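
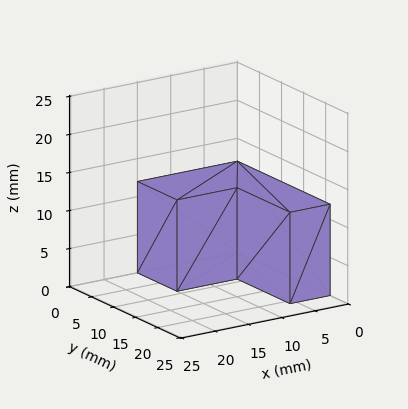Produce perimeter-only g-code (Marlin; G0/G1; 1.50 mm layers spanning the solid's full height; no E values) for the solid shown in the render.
Reading the render: the shape is an L-shaped prism: outer 15 × 21 mm, arm thicknesses ≈ 9 mm (horizontal) and 6 mm (vertical), extruded 12 mm in z (dimensions read to the nearest mm from the axis ticks). For the g-code, the solid's height is divided into equal slices at the stated Δz and each level perimeter traced with G1 moves after a G0 lift.

; perimeter-only toolpath
G21 ; units = mm
G90 ; absolute positioning
G28 ; home
; layer 1
G0 Z1.50
G0 X0.00 Y0.00
G1 X15.00 Y0.00
G1 X15.00 Y9.00
G1 X6.00 Y9.00
G1 X6.00 Y21.00
G1 X0.00 Y21.00
G1 X0.00 Y0.00
; layer 2
G0 Z3.00
G0 X0.00 Y0.00
G1 X15.00 Y0.00
G1 X15.00 Y9.00
G1 X6.00 Y9.00
G1 X6.00 Y21.00
G1 X0.00 Y21.00
G1 X0.00 Y0.00
; layer 3
G0 Z4.50
G0 X0.00 Y0.00
G1 X15.00 Y0.00
G1 X15.00 Y9.00
G1 X6.00 Y9.00
G1 X6.00 Y21.00
G1 X0.00 Y21.00
G1 X0.00 Y0.00
; layer 4
G0 Z6.00
G0 X0.00 Y0.00
G1 X15.00 Y0.00
G1 X15.00 Y9.00
G1 X6.00 Y9.00
G1 X6.00 Y21.00
G1 X0.00 Y21.00
G1 X0.00 Y0.00
; layer 5
G0 Z7.50
G0 X0.00 Y0.00
G1 X15.00 Y0.00
G1 X15.00 Y9.00
G1 X6.00 Y9.00
G1 X6.00 Y21.00
G1 X0.00 Y21.00
G1 X0.00 Y0.00
; layer 6
G0 Z9.00
G0 X0.00 Y0.00
G1 X15.00 Y0.00
G1 X15.00 Y9.00
G1 X6.00 Y9.00
G1 X6.00 Y21.00
G1 X0.00 Y21.00
G1 X0.00 Y0.00
; layer 7
G0 Z10.50
G0 X0.00 Y0.00
G1 X15.00 Y0.00
G1 X15.00 Y9.00
G1 X6.00 Y9.00
G1 X6.00 Y21.00
G1 X0.00 Y21.00
G1 X0.00 Y0.00
; layer 8
G0 Z12.00
G0 X0.00 Y0.00
G1 X15.00 Y0.00
G1 X15.00 Y9.00
G1 X6.00 Y9.00
G1 X6.00 Y21.00
G1 X0.00 Y21.00
G1 X0.00 Y0.00
M2 ; end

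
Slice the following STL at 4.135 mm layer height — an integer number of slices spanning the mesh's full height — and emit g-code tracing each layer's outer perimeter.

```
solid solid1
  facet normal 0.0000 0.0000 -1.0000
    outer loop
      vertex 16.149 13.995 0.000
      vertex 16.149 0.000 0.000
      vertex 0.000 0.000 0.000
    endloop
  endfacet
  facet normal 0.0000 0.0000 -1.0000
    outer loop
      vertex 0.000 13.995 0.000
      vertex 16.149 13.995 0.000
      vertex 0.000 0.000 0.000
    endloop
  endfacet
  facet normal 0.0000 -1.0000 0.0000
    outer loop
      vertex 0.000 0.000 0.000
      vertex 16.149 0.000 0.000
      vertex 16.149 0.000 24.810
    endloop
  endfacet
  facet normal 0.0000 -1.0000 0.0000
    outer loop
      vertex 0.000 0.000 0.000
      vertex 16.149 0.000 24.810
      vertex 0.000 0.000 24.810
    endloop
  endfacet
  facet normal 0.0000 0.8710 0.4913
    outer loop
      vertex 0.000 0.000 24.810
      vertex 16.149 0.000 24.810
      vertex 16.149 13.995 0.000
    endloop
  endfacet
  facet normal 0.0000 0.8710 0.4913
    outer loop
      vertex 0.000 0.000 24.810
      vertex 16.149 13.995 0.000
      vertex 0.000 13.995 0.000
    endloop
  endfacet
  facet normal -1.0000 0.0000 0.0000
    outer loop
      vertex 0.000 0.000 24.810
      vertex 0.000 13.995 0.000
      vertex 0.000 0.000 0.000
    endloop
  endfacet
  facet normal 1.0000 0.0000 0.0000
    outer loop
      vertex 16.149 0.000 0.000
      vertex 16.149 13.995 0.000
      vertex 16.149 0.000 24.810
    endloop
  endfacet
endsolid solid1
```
; perimeter-only toolpath
G21 ; units = mm
G90 ; absolute positioning
G28 ; home
; layer 1
G0 Z4.135
G0 X0.000 Y0.000
G1 X16.149 Y0.000
G1 X16.149 Y11.662
G1 X0.000 Y11.662
G1 X0.000 Y0.000
; layer 2
G0 Z8.270
G0 X0.000 Y0.000
G1 X16.149 Y0.000
G1 X16.149 Y9.330
G1 X0.000 Y9.330
G1 X0.000 Y0.000
; layer 3
G0 Z12.405
G0 X0.000 Y0.000
G1 X16.149 Y0.000
G1 X16.149 Y6.997
G1 X0.000 Y6.997
G1 X0.000 Y0.000
; layer 4
G0 Z16.540
G0 X0.000 Y0.000
G1 X16.149 Y0.000
G1 X16.149 Y4.665
G1 X0.000 Y4.665
G1 X0.000 Y0.000
; layer 5
G0 Z20.675
G0 X0.000 Y0.000
G1 X16.149 Y0.000
G1 X16.149 Y2.333
G1 X0.000 Y2.333
G1 X0.000 Y0.000
M2 ; end

The solid is a wedge (ramp): 16.1 × 14 mm base, rising to 24.8 mm along the y=0 edge and sloping linearly to z=0 at y=14. Slicing at Δz = 4.135 mm — 6 equal slices spanning the solid's height, so layer i sits at z = i·h/6 — gives 5 non-empty perimeters. Each is a 4-segment closed polygon; G0 lifts to the layer z and rapids to the start vertex, then G1 traces the edges. The cross-section shrinks linearly with z (the slice at the apex is degenerate and omitted).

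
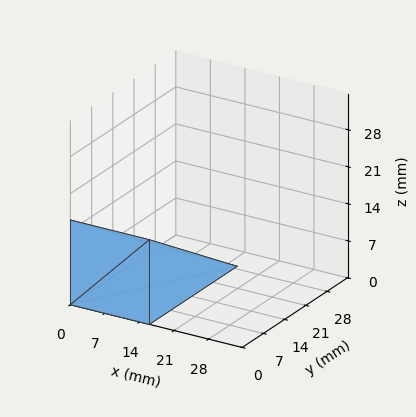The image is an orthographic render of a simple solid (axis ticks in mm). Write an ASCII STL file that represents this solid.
Reading the render: the shape is a wedge (ramp): 16 × 29 mm base, rising to 16 mm along the y=0 edge and sloping linearly to z=0 at y=29 (dimensions read to the nearest mm from the axis ticks). For the STL, each face is triangulated and given an outward normal.

solid part
  facet normal 0.0000 0.0000 -1.0000
    outer loop
      vertex 16.000 29.000 0.000
      vertex 16.000 0.000 0.000
      vertex 0.000 0.000 0.000
    endloop
  endfacet
  facet normal 0.0000 0.0000 -1.0000
    outer loop
      vertex 0.000 29.000 0.000
      vertex 16.000 29.000 0.000
      vertex 0.000 0.000 0.000
    endloop
  endfacet
  facet normal 0.0000 -1.0000 0.0000
    outer loop
      vertex 0.000 0.000 0.000
      vertex 16.000 0.000 0.000
      vertex 16.000 0.000 16.000
    endloop
  endfacet
  facet normal 0.0000 -1.0000 0.0000
    outer loop
      vertex 0.000 0.000 0.000
      vertex 16.000 0.000 16.000
      vertex 0.000 0.000 16.000
    endloop
  endfacet
  facet normal 0.0000 0.4831 0.8756
    outer loop
      vertex 0.000 0.000 16.000
      vertex 16.000 0.000 16.000
      vertex 16.000 29.000 0.000
    endloop
  endfacet
  facet normal 0.0000 0.4831 0.8756
    outer loop
      vertex 0.000 0.000 16.000
      vertex 16.000 29.000 0.000
      vertex 0.000 29.000 0.000
    endloop
  endfacet
  facet normal -1.0000 0.0000 0.0000
    outer loop
      vertex 0.000 0.000 16.000
      vertex 0.000 29.000 0.000
      vertex 0.000 0.000 0.000
    endloop
  endfacet
  facet normal 1.0000 0.0000 0.0000
    outer loop
      vertex 16.000 0.000 0.000
      vertex 16.000 29.000 0.000
      vertex 16.000 0.000 16.000
    endloop
  endfacet
endsolid part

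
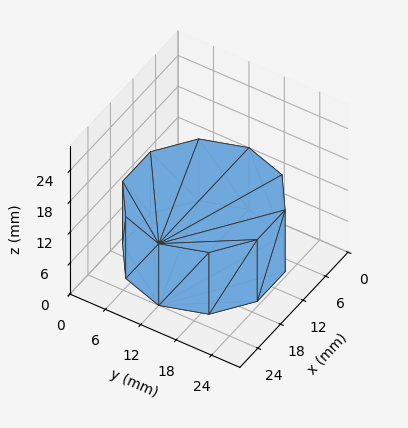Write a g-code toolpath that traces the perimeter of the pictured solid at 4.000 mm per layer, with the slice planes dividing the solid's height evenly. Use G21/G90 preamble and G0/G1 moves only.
Reading the render: the shape is a regular 10-sided prism (a cylinder approximated with 10 flat sides), circumscribed radius ≈ 12 mm, height ≈ 12 mm (dimensions read to the nearest mm from the axis ticks). For the g-code, the solid's height is divided into equal slices at the stated Δz and each level perimeter traced with G1 moves after a G0 lift.

; perimeter-only toolpath
G21 ; units = mm
G90 ; absolute positioning
G28 ; home
; layer 1
G0 Z4.000
G0 X24.000 Y12.000
G1 X21.708 Y19.053
G1 X15.708 Y23.413
G1 X8.292 Y23.413
G1 X2.292 Y19.053
G1 X0.000 Y12.000
G1 X2.292 Y4.947
G1 X8.292 Y0.587
G1 X15.708 Y0.587
G1 X21.708 Y4.947
G1 X24.000 Y12.000
; layer 2
G0 Z8.000
G0 X24.000 Y12.000
G1 X21.708 Y19.053
G1 X15.708 Y23.413
G1 X8.292 Y23.413
G1 X2.292 Y19.053
G1 X0.000 Y12.000
G1 X2.292 Y4.947
G1 X8.292 Y0.587
G1 X15.708 Y0.587
G1 X21.708 Y4.947
G1 X24.000 Y12.000
; layer 3
G0 Z12.000
G0 X24.000 Y12.000
G1 X21.708 Y19.053
G1 X15.708 Y23.413
G1 X8.292 Y23.413
G1 X2.292 Y19.053
G1 X0.000 Y12.000
G1 X2.292 Y4.947
G1 X8.292 Y0.587
G1 X15.708 Y0.587
G1 X21.708 Y4.947
G1 X24.000 Y12.000
M2 ; end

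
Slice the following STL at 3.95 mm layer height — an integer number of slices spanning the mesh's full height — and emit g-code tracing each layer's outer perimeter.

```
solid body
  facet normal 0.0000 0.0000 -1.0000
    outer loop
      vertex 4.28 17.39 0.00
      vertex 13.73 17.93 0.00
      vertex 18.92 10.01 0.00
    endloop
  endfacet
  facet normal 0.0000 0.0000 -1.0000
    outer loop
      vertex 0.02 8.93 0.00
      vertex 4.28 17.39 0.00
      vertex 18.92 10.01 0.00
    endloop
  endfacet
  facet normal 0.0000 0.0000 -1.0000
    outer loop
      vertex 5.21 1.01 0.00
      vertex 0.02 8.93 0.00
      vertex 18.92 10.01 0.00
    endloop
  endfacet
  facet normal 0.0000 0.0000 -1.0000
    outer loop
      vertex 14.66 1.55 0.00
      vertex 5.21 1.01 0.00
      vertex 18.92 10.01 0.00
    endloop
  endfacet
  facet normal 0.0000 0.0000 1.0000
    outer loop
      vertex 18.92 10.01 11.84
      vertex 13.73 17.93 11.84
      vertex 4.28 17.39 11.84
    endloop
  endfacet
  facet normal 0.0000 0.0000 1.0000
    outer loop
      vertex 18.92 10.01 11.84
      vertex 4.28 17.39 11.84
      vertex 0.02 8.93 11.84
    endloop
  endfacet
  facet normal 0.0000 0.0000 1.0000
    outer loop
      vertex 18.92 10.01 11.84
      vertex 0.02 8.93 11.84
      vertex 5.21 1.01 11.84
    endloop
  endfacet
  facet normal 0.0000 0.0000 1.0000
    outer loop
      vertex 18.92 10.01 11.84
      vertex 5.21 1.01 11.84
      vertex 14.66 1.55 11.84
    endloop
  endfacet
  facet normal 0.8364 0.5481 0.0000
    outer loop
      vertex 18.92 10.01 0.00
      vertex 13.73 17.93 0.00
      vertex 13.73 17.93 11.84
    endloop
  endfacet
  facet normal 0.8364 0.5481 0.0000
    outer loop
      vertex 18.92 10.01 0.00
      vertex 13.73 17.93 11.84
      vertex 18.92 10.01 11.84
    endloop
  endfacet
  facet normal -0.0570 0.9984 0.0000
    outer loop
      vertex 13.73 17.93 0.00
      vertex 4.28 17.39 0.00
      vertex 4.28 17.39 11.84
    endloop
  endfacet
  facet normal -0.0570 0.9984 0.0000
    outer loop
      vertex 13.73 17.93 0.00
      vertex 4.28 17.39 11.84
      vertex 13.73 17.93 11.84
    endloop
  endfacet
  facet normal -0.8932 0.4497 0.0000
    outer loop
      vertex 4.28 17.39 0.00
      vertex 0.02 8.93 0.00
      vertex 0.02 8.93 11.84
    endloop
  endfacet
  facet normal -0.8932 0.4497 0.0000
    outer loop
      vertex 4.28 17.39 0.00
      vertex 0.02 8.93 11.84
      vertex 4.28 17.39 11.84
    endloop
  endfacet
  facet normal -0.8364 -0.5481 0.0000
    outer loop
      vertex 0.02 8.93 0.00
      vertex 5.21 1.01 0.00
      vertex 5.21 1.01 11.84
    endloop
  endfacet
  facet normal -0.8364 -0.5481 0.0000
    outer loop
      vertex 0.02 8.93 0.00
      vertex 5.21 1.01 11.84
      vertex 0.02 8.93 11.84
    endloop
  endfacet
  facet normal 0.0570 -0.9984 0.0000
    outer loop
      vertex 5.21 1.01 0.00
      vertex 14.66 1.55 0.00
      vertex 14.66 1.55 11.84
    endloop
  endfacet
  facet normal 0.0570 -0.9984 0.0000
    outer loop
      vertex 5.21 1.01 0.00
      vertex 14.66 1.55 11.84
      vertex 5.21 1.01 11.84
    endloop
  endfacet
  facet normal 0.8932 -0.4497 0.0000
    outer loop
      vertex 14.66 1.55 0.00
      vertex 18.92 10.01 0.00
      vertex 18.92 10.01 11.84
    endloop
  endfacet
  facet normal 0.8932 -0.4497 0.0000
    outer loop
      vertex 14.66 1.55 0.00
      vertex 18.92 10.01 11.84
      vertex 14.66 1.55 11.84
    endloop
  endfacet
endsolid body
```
; perimeter-only toolpath
G21 ; units = mm
G90 ; absolute positioning
G28 ; home
; layer 1
G0 Z3.95
G0 X18.92 Y10.01
G1 X13.73 Y17.93
G1 X4.28 Y17.39
G1 X0.02 Y8.93
G1 X5.21 Y1.01
G1 X14.66 Y1.55
G1 X18.92 Y10.01
; layer 2
G0 Z7.89
G0 X18.92 Y10.01
G1 X13.73 Y17.93
G1 X4.28 Y17.39
G1 X0.02 Y8.93
G1 X5.21 Y1.01
G1 X14.66 Y1.55
G1 X18.92 Y10.01
; layer 3
G0 Z11.84
G0 X18.92 Y10.01
G1 X13.73 Y17.93
G1 X4.28 Y17.39
G1 X0.02 Y8.93
G1 X5.21 Y1.01
G1 X14.66 Y1.55
G1 X18.92 Y10.01
M2 ; end

The solid is a regular 6-sided prism (a cylinder approximated with 6 flat sides), circumscribed radius ≈ 9.47 mm, height ≈ 11.8 mm. Slicing at Δz = 3.95 mm — 3 equal slices spanning the solid's height, so layer i sits at z = i·h/3 — gives 3 non-empty perimeters. Each is a 6-segment closed polygon; G0 lifts to the layer z and rapids to the start vertex, then G1 traces the edges.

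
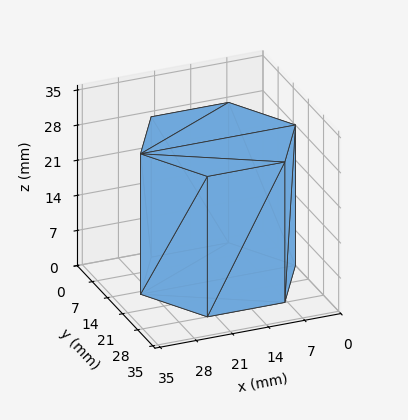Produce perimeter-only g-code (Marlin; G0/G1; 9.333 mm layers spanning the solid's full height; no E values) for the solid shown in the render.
Reading the render: the shape is a regular 6-sided prism (a cylinder approximated with 6 flat sides), circumscribed radius ≈ 15 mm, height ≈ 28 mm (dimensions read to the nearest mm from the axis ticks). For the g-code, the solid's height is divided into equal slices at the stated Δz and each level perimeter traced with G1 moves after a G0 lift.

; perimeter-only toolpath
G21 ; units = mm
G90 ; absolute positioning
G28 ; home
; layer 1
G0 Z9.333
G0 X30.000 Y15.000
G1 X22.500 Y27.990
G1 X7.500 Y27.990
G1 X0.000 Y15.000
G1 X7.500 Y2.010
G1 X22.500 Y2.010
G1 X30.000 Y15.000
; layer 2
G0 Z18.667
G0 X30.000 Y15.000
G1 X22.500 Y27.990
G1 X7.500 Y27.990
G1 X0.000 Y15.000
G1 X7.500 Y2.010
G1 X22.500 Y2.010
G1 X30.000 Y15.000
; layer 3
G0 Z28.000
G0 X30.000 Y15.000
G1 X22.500 Y27.990
G1 X7.500 Y27.990
G1 X0.000 Y15.000
G1 X7.500 Y2.010
G1 X22.500 Y2.010
G1 X30.000 Y15.000
M2 ; end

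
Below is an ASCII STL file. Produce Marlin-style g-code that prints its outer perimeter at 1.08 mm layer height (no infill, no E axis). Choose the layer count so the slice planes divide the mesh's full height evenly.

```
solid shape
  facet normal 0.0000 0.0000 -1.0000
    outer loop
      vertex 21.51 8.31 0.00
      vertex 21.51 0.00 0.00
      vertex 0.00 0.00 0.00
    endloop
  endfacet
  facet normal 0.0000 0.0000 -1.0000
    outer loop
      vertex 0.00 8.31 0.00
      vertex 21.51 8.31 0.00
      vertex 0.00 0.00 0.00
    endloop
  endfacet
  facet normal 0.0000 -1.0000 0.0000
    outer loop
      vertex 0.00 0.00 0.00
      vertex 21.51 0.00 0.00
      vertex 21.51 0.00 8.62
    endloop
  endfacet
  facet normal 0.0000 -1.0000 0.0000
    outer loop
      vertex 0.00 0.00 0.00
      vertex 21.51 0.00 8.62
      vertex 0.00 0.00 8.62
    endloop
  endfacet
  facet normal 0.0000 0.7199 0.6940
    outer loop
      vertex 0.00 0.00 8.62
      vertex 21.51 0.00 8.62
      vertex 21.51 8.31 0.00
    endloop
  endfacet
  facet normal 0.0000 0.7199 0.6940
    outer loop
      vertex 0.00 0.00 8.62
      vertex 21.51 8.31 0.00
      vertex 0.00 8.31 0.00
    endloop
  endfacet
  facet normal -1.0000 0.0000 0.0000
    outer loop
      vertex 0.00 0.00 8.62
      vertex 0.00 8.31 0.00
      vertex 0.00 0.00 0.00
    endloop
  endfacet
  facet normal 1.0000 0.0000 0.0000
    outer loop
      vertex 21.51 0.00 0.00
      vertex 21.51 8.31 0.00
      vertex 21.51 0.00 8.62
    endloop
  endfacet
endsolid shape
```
; perimeter-only toolpath
G21 ; units = mm
G90 ; absolute positioning
G28 ; home
; layer 1
G0 Z1.08
G0 X0.00 Y0.00
G1 X21.51 Y0.00
G1 X21.51 Y7.27
G1 X0.00 Y7.27
G1 X0.00 Y0.00
; layer 2
G0 Z2.15
G0 X0.00 Y0.00
G1 X21.51 Y0.00
G1 X21.51 Y6.23
G1 X0.00 Y6.23
G1 X0.00 Y0.00
; layer 3
G0 Z3.23
G0 X0.00 Y0.00
G1 X21.51 Y0.00
G1 X21.51 Y5.19
G1 X0.00 Y5.19
G1 X0.00 Y0.00
; layer 4
G0 Z4.31
G0 X0.00 Y0.00
G1 X21.51 Y0.00
G1 X21.51 Y4.16
G1 X0.00 Y4.16
G1 X0.00 Y0.00
; layer 5
G0 Z5.39
G0 X0.00 Y0.00
G1 X21.51 Y0.00
G1 X21.51 Y3.12
G1 X0.00 Y3.12
G1 X0.00 Y0.00
; layer 6
G0 Z6.46
G0 X0.00 Y0.00
G1 X21.51 Y0.00
G1 X21.51 Y2.08
G1 X0.00 Y2.08
G1 X0.00 Y0.00
; layer 7
G0 Z7.54
G0 X0.00 Y0.00
G1 X21.51 Y0.00
G1 X21.51 Y1.04
G1 X0.00 Y1.04
G1 X0.00 Y0.00
M2 ; end

The solid is a wedge (ramp): 21.5 × 8.31 mm base, rising to 8.62 mm along the y=0 edge and sloping linearly to z=0 at y=8.31. Slicing at Δz = 1.08 mm — 8 equal slices spanning the solid's height, so layer i sits at z = i·h/8 — gives 7 non-empty perimeters. Each is a 4-segment closed polygon; G0 lifts to the layer z and rapids to the start vertex, then G1 traces the edges. The cross-section shrinks linearly with z (the slice at the apex is degenerate and omitted).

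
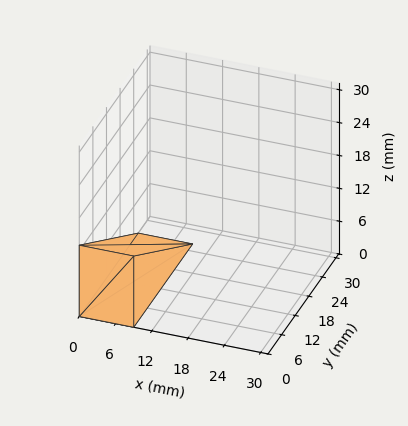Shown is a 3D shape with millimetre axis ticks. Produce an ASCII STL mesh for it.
Reading the render: the shape is a wedge (ramp): 9 × 26 mm base, rising to 13 mm along the y=0 edge and sloping linearly to z=0 at y=26 (dimensions read to the nearest mm from the axis ticks). For the STL, each face is triangulated and given an outward normal.

solid part
  facet normal 0.0000 0.0000 -1.0000
    outer loop
      vertex 9.0 26.0 0.0
      vertex 9.0 0.0 0.0
      vertex 0.0 0.0 0.0
    endloop
  endfacet
  facet normal 0.0000 0.0000 -1.0000
    outer loop
      vertex 0.0 26.0 0.0
      vertex 9.0 26.0 0.0
      vertex 0.0 0.0 0.0
    endloop
  endfacet
  facet normal 0.0000 -1.0000 0.0000
    outer loop
      vertex 0.0 0.0 0.0
      vertex 9.0 0.0 0.0
      vertex 9.0 0.0 13.0
    endloop
  endfacet
  facet normal 0.0000 -1.0000 0.0000
    outer loop
      vertex 0.0 0.0 0.0
      vertex 9.0 0.0 13.0
      vertex 0.0 0.0 13.0
    endloop
  endfacet
  facet normal 0.0000 0.4472 0.8944
    outer loop
      vertex 0.0 0.0 13.0
      vertex 9.0 0.0 13.0
      vertex 9.0 26.0 0.0
    endloop
  endfacet
  facet normal 0.0000 0.4472 0.8944
    outer loop
      vertex 0.0 0.0 13.0
      vertex 9.0 26.0 0.0
      vertex 0.0 26.0 0.0
    endloop
  endfacet
  facet normal -1.0000 0.0000 0.0000
    outer loop
      vertex 0.0 0.0 13.0
      vertex 0.0 26.0 0.0
      vertex 0.0 0.0 0.0
    endloop
  endfacet
  facet normal 1.0000 0.0000 0.0000
    outer loop
      vertex 9.0 0.0 0.0
      vertex 9.0 26.0 0.0
      vertex 9.0 0.0 13.0
    endloop
  endfacet
endsolid part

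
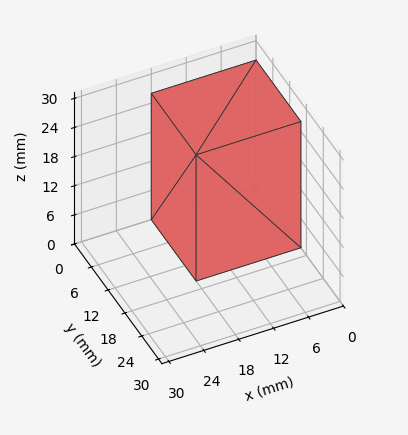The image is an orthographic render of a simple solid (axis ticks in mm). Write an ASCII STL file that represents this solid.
Reading the render: the shape is a rectangular box, roughly 18 × 16 mm footprint and 26 mm tall (dimensions read to the nearest mm from the axis ticks). For the STL, each face is triangulated and given an outward normal.

solid part
  facet normal 0.0000 0.0000 -1.0000
    outer loop
      vertex 18.00 16.00 0.00
      vertex 18.00 0.00 0.00
      vertex 0.00 0.00 0.00
    endloop
  endfacet
  facet normal 0.0000 0.0000 -1.0000
    outer loop
      vertex 0.00 16.00 0.00
      vertex 18.00 16.00 0.00
      vertex 0.00 0.00 0.00
    endloop
  endfacet
  facet normal 0.0000 0.0000 1.0000
    outer loop
      vertex 0.00 0.00 26.00
      vertex 18.00 0.00 26.00
      vertex 18.00 16.00 26.00
    endloop
  endfacet
  facet normal 0.0000 0.0000 1.0000
    outer loop
      vertex 0.00 0.00 26.00
      vertex 18.00 16.00 26.00
      vertex 0.00 16.00 26.00
    endloop
  endfacet
  facet normal 0.0000 -1.0000 0.0000
    outer loop
      vertex 0.00 0.00 0.00
      vertex 18.00 0.00 0.00
      vertex 18.00 0.00 26.00
    endloop
  endfacet
  facet normal 0.0000 -1.0000 0.0000
    outer loop
      vertex 0.00 0.00 0.00
      vertex 18.00 0.00 26.00
      vertex 0.00 0.00 26.00
    endloop
  endfacet
  facet normal 0.0000 1.0000 0.0000
    outer loop
      vertex 18.00 16.00 26.00
      vertex 18.00 16.00 0.00
      vertex 0.00 16.00 0.00
    endloop
  endfacet
  facet normal 0.0000 1.0000 0.0000
    outer loop
      vertex 0.00 16.00 26.00
      vertex 18.00 16.00 26.00
      vertex 0.00 16.00 0.00
    endloop
  endfacet
  facet normal -1.0000 0.0000 0.0000
    outer loop
      vertex 0.00 16.00 26.00
      vertex 0.00 16.00 0.00
      vertex 0.00 0.00 0.00
    endloop
  endfacet
  facet normal -1.0000 0.0000 0.0000
    outer loop
      vertex 0.00 0.00 26.00
      vertex 0.00 16.00 26.00
      vertex 0.00 0.00 0.00
    endloop
  endfacet
  facet normal 1.0000 0.0000 0.0000
    outer loop
      vertex 18.00 0.00 0.00
      vertex 18.00 16.00 0.00
      vertex 18.00 16.00 26.00
    endloop
  endfacet
  facet normal 1.0000 0.0000 0.0000
    outer loop
      vertex 18.00 0.00 0.00
      vertex 18.00 16.00 26.00
      vertex 18.00 0.00 26.00
    endloop
  endfacet
endsolid part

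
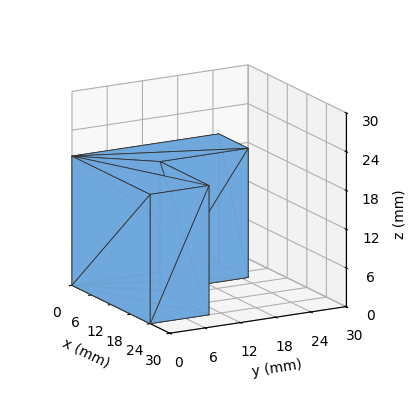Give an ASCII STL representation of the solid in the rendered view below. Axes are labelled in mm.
Reading the render: the shape is an L-shaped prism: outer 24 × 25 mm, arm thicknesses ≈ 10 mm (horizontal) and 9 mm (vertical), extruded 20 mm in z (dimensions read to the nearest mm from the axis ticks). For the STL, each face is triangulated and given an outward normal.

solid part
  facet normal 0.0000 0.0000 -1.0000
    outer loop
      vertex 24.00 10.00 0.00
      vertex 24.00 0.00 0.00
      vertex 0.00 0.00 0.00
    endloop
  endfacet
  facet normal 0.0000 0.0000 -1.0000
    outer loop
      vertex 9.00 10.00 0.00
      vertex 24.00 10.00 0.00
      vertex 0.00 0.00 0.00
    endloop
  endfacet
  facet normal 0.0000 0.0000 -1.0000
    outer loop
      vertex 9.00 25.00 0.00
      vertex 9.00 10.00 0.00
      vertex 0.00 0.00 0.00
    endloop
  endfacet
  facet normal 0.0000 0.0000 -1.0000
    outer loop
      vertex 0.00 25.00 0.00
      vertex 9.00 25.00 0.00
      vertex 0.00 0.00 0.00
    endloop
  endfacet
  facet normal 0.0000 0.0000 1.0000
    outer loop
      vertex 0.00 0.00 20.00
      vertex 24.00 0.00 20.00
      vertex 24.00 10.00 20.00
    endloop
  endfacet
  facet normal 0.0000 0.0000 1.0000
    outer loop
      vertex 0.00 0.00 20.00
      vertex 24.00 10.00 20.00
      vertex 9.00 10.00 20.00
    endloop
  endfacet
  facet normal 0.0000 0.0000 1.0000
    outer loop
      vertex 0.00 0.00 20.00
      vertex 9.00 10.00 20.00
      vertex 9.00 25.00 20.00
    endloop
  endfacet
  facet normal 0.0000 0.0000 1.0000
    outer loop
      vertex 0.00 0.00 20.00
      vertex 9.00 25.00 20.00
      vertex 0.00 25.00 20.00
    endloop
  endfacet
  facet normal 0.0000 -1.0000 0.0000
    outer loop
      vertex 0.00 0.00 0.00
      vertex 24.00 0.00 0.00
      vertex 24.00 0.00 20.00
    endloop
  endfacet
  facet normal 0.0000 -1.0000 0.0000
    outer loop
      vertex 0.00 0.00 0.00
      vertex 24.00 0.00 20.00
      vertex 0.00 0.00 20.00
    endloop
  endfacet
  facet normal 1.0000 0.0000 0.0000
    outer loop
      vertex 24.00 0.00 0.00
      vertex 24.00 10.00 0.00
      vertex 24.00 10.00 20.00
    endloop
  endfacet
  facet normal 1.0000 0.0000 0.0000
    outer loop
      vertex 24.00 0.00 0.00
      vertex 24.00 10.00 20.00
      vertex 24.00 0.00 20.00
    endloop
  endfacet
  facet normal 0.0000 1.0000 0.0000
    outer loop
      vertex 24.00 10.00 0.00
      vertex 9.00 10.00 0.00
      vertex 9.00 10.00 20.00
    endloop
  endfacet
  facet normal 0.0000 1.0000 0.0000
    outer loop
      vertex 24.00 10.00 0.00
      vertex 9.00 10.00 20.00
      vertex 24.00 10.00 20.00
    endloop
  endfacet
  facet normal 1.0000 0.0000 0.0000
    outer loop
      vertex 9.00 10.00 0.00
      vertex 9.00 25.00 0.00
      vertex 9.00 25.00 20.00
    endloop
  endfacet
  facet normal 1.0000 0.0000 0.0000
    outer loop
      vertex 9.00 10.00 0.00
      vertex 9.00 25.00 20.00
      vertex 9.00 10.00 20.00
    endloop
  endfacet
  facet normal 0.0000 1.0000 0.0000
    outer loop
      vertex 9.00 25.00 0.00
      vertex 0.00 25.00 0.00
      vertex 0.00 25.00 20.00
    endloop
  endfacet
  facet normal 0.0000 1.0000 0.0000
    outer loop
      vertex 9.00 25.00 0.00
      vertex 0.00 25.00 20.00
      vertex 9.00 25.00 20.00
    endloop
  endfacet
  facet normal -1.0000 0.0000 0.0000
    outer loop
      vertex 0.00 25.00 0.00
      vertex 0.00 0.00 0.00
      vertex 0.00 0.00 20.00
    endloop
  endfacet
  facet normal -1.0000 0.0000 0.0000
    outer loop
      vertex 0.00 25.00 0.00
      vertex 0.00 0.00 20.00
      vertex 0.00 25.00 20.00
    endloop
  endfacet
endsolid part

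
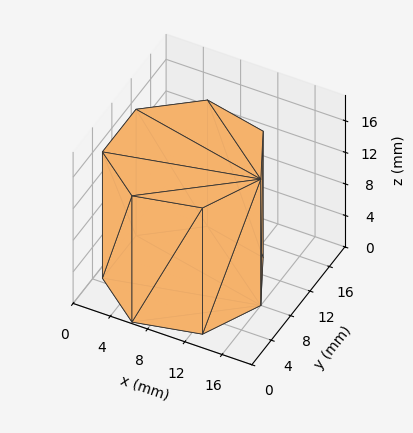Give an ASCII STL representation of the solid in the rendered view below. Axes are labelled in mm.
Reading the render: the shape is a regular 7-sided prism (a cylinder approximated with 7 flat sides), circumscribed radius ≈ 8 mm, height ≈ 16 mm (dimensions read to the nearest mm from the axis ticks). For the STL, each face is triangulated and given an outward normal.

solid part
  facet normal 0.0000 0.0000 -1.0000
    outer loop
      vertex 6.22 15.80 0.00
      vertex 12.99 14.25 0.00
      vertex 16.00 8.00 0.00
    endloop
  endfacet
  facet normal 0.0000 0.0000 -1.0000
    outer loop
      vertex 0.79 11.47 0.00
      vertex 6.22 15.80 0.00
      vertex 16.00 8.00 0.00
    endloop
  endfacet
  facet normal 0.0000 0.0000 -1.0000
    outer loop
      vertex 0.79 4.53 0.00
      vertex 0.79 11.47 0.00
      vertex 16.00 8.00 0.00
    endloop
  endfacet
  facet normal 0.0000 0.0000 -1.0000
    outer loop
      vertex 6.22 0.20 0.00
      vertex 0.79 4.53 0.00
      vertex 16.00 8.00 0.00
    endloop
  endfacet
  facet normal 0.0000 0.0000 -1.0000
    outer loop
      vertex 12.99 1.75 0.00
      vertex 6.22 0.20 0.00
      vertex 16.00 8.00 0.00
    endloop
  endfacet
  facet normal 0.0000 0.0000 1.0000
    outer loop
      vertex 16.00 8.00 16.00
      vertex 12.99 14.25 16.00
      vertex 6.22 15.80 16.00
    endloop
  endfacet
  facet normal 0.0000 0.0000 1.0000
    outer loop
      vertex 16.00 8.00 16.00
      vertex 6.22 15.80 16.00
      vertex 0.79 11.47 16.00
    endloop
  endfacet
  facet normal 0.0000 0.0000 1.0000
    outer loop
      vertex 16.00 8.00 16.00
      vertex 0.79 11.47 16.00
      vertex 0.79 4.53 16.00
    endloop
  endfacet
  facet normal 0.0000 0.0000 1.0000
    outer loop
      vertex 16.00 8.00 16.00
      vertex 0.79 4.53 16.00
      vertex 6.22 0.20 16.00
    endloop
  endfacet
  facet normal 0.0000 0.0000 1.0000
    outer loop
      vertex 16.00 8.00 16.00
      vertex 6.22 0.20 16.00
      vertex 12.99 1.75 16.00
    endloop
  endfacet
  facet normal 0.9010 0.4339 0.0000
    outer loop
      vertex 16.00 8.00 0.00
      vertex 12.99 14.25 0.00
      vertex 12.99 14.25 16.00
    endloop
  endfacet
  facet normal 0.9010 0.4339 0.0000
    outer loop
      vertex 16.00 8.00 0.00
      vertex 12.99 14.25 16.00
      vertex 16.00 8.00 16.00
    endloop
  endfacet
  facet normal 0.2232 0.9748 0.0000
    outer loop
      vertex 12.99 14.25 0.00
      vertex 6.22 15.80 0.00
      vertex 6.22 15.80 16.00
    endloop
  endfacet
  facet normal 0.2232 0.9748 0.0000
    outer loop
      vertex 12.99 14.25 0.00
      vertex 6.22 15.80 16.00
      vertex 12.99 14.25 16.00
    endloop
  endfacet
  facet normal -0.6235 0.7819 0.0000
    outer loop
      vertex 6.22 15.80 0.00
      vertex 0.79 11.47 0.00
      vertex 0.79 11.47 16.00
    endloop
  endfacet
  facet normal -0.6235 0.7819 0.0000
    outer loop
      vertex 6.22 15.80 0.00
      vertex 0.79 11.47 16.00
      vertex 6.22 15.80 16.00
    endloop
  endfacet
  facet normal -1.0000 0.0000 0.0000
    outer loop
      vertex 0.79 11.47 0.00
      vertex 0.79 4.53 0.00
      vertex 0.79 4.53 16.00
    endloop
  endfacet
  facet normal -1.0000 0.0000 0.0000
    outer loop
      vertex 0.79 11.47 0.00
      vertex 0.79 4.53 16.00
      vertex 0.79 11.47 16.00
    endloop
  endfacet
  facet normal -0.6235 -0.7819 0.0000
    outer loop
      vertex 0.79 4.53 0.00
      vertex 6.22 0.20 0.00
      vertex 6.22 0.20 16.00
    endloop
  endfacet
  facet normal -0.6235 -0.7819 0.0000
    outer loop
      vertex 0.79 4.53 0.00
      vertex 6.22 0.20 16.00
      vertex 0.79 4.53 16.00
    endloop
  endfacet
  facet normal 0.2232 -0.9748 0.0000
    outer loop
      vertex 6.22 0.20 0.00
      vertex 12.99 1.75 0.00
      vertex 12.99 1.75 16.00
    endloop
  endfacet
  facet normal 0.2232 -0.9748 0.0000
    outer loop
      vertex 6.22 0.20 0.00
      vertex 12.99 1.75 16.00
      vertex 6.22 0.20 16.00
    endloop
  endfacet
  facet normal 0.9010 -0.4339 0.0000
    outer loop
      vertex 12.99 1.75 0.00
      vertex 16.00 8.00 0.00
      vertex 16.00 8.00 16.00
    endloop
  endfacet
  facet normal 0.9010 -0.4339 0.0000
    outer loop
      vertex 12.99 1.75 0.00
      vertex 16.00 8.00 16.00
      vertex 12.99 1.75 16.00
    endloop
  endfacet
endsolid part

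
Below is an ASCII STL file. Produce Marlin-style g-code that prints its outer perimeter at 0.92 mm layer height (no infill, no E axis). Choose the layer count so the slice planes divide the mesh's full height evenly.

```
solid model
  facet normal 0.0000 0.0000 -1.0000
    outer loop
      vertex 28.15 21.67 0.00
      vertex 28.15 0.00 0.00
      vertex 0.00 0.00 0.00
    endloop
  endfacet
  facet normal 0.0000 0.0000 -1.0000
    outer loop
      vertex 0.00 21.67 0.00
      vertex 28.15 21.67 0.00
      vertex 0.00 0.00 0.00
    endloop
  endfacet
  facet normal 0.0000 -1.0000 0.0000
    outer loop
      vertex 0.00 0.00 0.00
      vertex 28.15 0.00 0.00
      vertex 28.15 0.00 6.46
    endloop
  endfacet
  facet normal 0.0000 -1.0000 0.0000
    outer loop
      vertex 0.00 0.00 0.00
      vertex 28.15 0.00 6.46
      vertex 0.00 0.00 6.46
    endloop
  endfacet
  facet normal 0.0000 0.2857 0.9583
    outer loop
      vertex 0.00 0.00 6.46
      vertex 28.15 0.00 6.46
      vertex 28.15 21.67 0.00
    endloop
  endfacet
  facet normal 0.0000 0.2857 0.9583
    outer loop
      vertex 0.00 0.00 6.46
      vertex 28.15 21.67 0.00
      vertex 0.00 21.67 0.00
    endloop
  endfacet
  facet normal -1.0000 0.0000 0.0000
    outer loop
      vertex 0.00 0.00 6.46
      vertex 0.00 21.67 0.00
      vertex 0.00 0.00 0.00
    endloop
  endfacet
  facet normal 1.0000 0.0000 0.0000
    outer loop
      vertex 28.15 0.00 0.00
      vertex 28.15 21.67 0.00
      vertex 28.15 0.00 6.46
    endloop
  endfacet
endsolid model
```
; perimeter-only toolpath
G21 ; units = mm
G90 ; absolute positioning
G28 ; home
; layer 1
G0 Z0.92
G0 X0.00 Y0.00
G1 X28.15 Y0.00
G1 X28.15 Y18.57
G1 X0.00 Y18.57
G1 X0.00 Y0.00
; layer 2
G0 Z1.85
G0 X0.00 Y0.00
G1 X28.15 Y0.00
G1 X28.15 Y15.48
G1 X0.00 Y15.48
G1 X0.00 Y0.00
; layer 3
G0 Z2.77
G0 X0.00 Y0.00
G1 X28.15 Y0.00
G1 X28.15 Y12.38
G1 X0.00 Y12.38
G1 X0.00 Y0.00
; layer 4
G0 Z3.69
G0 X0.00 Y0.00
G1 X28.15 Y0.00
G1 X28.15 Y9.29
G1 X0.00 Y9.29
G1 X0.00 Y0.00
; layer 5
G0 Z4.61
G0 X0.00 Y0.00
G1 X28.15 Y0.00
G1 X28.15 Y6.19
G1 X0.00 Y6.19
G1 X0.00 Y0.00
; layer 6
G0 Z5.54
G0 X0.00 Y0.00
G1 X28.15 Y0.00
G1 X28.15 Y3.10
G1 X0.00 Y3.10
G1 X0.00 Y0.00
M2 ; end

The solid is a wedge (ramp): 28.1 × 21.7 mm base, rising to 6.46 mm along the y=0 edge and sloping linearly to z=0 at y=21.7. Slicing at Δz = 0.92 mm — 7 equal slices spanning the solid's height, so layer i sits at z = i·h/7 — gives 6 non-empty perimeters. Each is a 4-segment closed polygon; G0 lifts to the layer z and rapids to the start vertex, then G1 traces the edges. The cross-section shrinks linearly with z (the slice at the apex is degenerate and omitted).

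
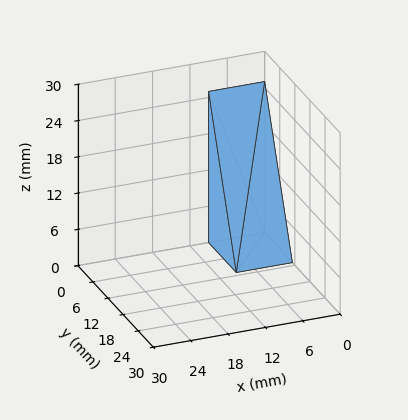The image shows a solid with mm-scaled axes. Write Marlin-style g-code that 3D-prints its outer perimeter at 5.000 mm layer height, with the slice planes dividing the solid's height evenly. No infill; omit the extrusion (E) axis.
Reading the render: the shape is a wedge (ramp): 9 × 11 mm base, rising to 25 mm along the y=0 edge and sloping linearly to z=0 at y=11 (dimensions read to the nearest mm from the axis ticks). For the g-code, the solid's height is divided into equal slices at the stated Δz and each level perimeter traced with G1 moves after a G0 lift.

; perimeter-only toolpath
G21 ; units = mm
G90 ; absolute positioning
G28 ; home
; layer 1
G0 Z5.000
G0 X0.000 Y0.000
G1 X9.000 Y0.000
G1 X9.000 Y8.800
G1 X0.000 Y8.800
G1 X0.000 Y0.000
; layer 2
G0 Z10.000
G0 X0.000 Y0.000
G1 X9.000 Y0.000
G1 X9.000 Y6.600
G1 X0.000 Y6.600
G1 X0.000 Y0.000
; layer 3
G0 Z15.000
G0 X0.000 Y0.000
G1 X9.000 Y0.000
G1 X9.000 Y4.400
G1 X0.000 Y4.400
G1 X0.000 Y0.000
; layer 4
G0 Z20.000
G0 X0.000 Y0.000
G1 X9.000 Y0.000
G1 X9.000 Y2.200
G1 X0.000 Y2.200
G1 X0.000 Y0.000
M2 ; end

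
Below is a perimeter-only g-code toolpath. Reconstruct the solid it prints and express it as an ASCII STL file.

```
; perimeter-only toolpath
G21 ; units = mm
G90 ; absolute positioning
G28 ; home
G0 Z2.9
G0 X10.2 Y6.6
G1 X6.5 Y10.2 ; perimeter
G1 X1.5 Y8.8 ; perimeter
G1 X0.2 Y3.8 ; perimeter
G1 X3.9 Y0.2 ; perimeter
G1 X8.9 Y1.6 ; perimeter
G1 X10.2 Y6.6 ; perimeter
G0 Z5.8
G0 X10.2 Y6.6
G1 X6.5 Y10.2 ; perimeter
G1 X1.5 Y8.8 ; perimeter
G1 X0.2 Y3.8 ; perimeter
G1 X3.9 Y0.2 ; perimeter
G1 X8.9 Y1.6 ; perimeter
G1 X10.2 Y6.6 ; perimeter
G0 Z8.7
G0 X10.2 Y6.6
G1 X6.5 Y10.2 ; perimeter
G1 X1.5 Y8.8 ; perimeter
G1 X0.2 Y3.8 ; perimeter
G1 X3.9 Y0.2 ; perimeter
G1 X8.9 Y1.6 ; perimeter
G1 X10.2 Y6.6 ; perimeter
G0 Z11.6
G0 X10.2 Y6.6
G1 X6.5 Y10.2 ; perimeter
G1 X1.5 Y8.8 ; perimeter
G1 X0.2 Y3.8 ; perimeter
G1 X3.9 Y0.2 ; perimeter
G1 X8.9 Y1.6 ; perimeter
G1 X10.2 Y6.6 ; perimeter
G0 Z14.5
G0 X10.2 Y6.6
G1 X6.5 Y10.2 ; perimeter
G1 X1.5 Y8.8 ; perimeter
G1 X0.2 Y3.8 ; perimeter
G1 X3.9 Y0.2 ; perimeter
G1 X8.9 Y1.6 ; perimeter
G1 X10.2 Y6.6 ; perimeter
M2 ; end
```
solid part
  facet normal 0.0000 0.0000 -1.0000
    outer loop
      vertex 1.5 8.8 0.0
      vertex 6.5 10.2 0.0
      vertex 10.2 6.6 0.0
    endloop
  endfacet
  facet normal 0.0000 0.0000 -1.0000
    outer loop
      vertex 0.2 3.8 0.0
      vertex 1.5 8.8 0.0
      vertex 10.2 6.6 0.0
    endloop
  endfacet
  facet normal 0.0000 0.0000 -1.0000
    outer loop
      vertex 3.9 0.2 0.0
      vertex 0.2 3.8 0.0
      vertex 10.2 6.6 0.0
    endloop
  endfacet
  facet normal 0.0000 0.0000 -1.0000
    outer loop
      vertex 8.9 1.6 0.0
      vertex 3.9 0.2 0.0
      vertex 10.2 6.6 0.0
    endloop
  endfacet
  facet normal 0.0000 0.0000 1.0000
    outer loop
      vertex 10.2 6.6 14.5
      vertex 6.5 10.2 14.5
      vertex 1.5 8.8 14.5
    endloop
  endfacet
  facet normal 0.0000 0.0000 1.0000
    outer loop
      vertex 10.2 6.6 14.5
      vertex 1.5 8.8 14.5
      vertex 0.2 3.8 14.5
    endloop
  endfacet
  facet normal 0.0000 0.0000 1.0000
    outer loop
      vertex 10.2 6.6 14.5
      vertex 0.2 3.8 14.5
      vertex 3.9 0.2 14.5
    endloop
  endfacet
  facet normal 0.0000 0.0000 1.0000
    outer loop
      vertex 10.2 6.6 14.5
      vertex 3.9 0.2 14.5
      vertex 8.9 1.6 14.5
    endloop
  endfacet
  facet normal 0.6974 0.7167 0.0000
    outer loop
      vertex 10.2 6.6 0.0
      vertex 6.5 10.2 0.0
      vertex 6.5 10.2 14.5
    endloop
  endfacet
  facet normal 0.6974 0.7167 0.0000
    outer loop
      vertex 10.2 6.6 0.0
      vertex 6.5 10.2 14.5
      vertex 10.2 6.6 14.5
    endloop
  endfacet
  facet normal -0.2696 0.9630 0.0000
    outer loop
      vertex 6.5 10.2 0.0
      vertex 1.5 8.8 0.0
      vertex 1.5 8.8 14.5
    endloop
  endfacet
  facet normal -0.2696 0.9630 0.0000
    outer loop
      vertex 6.5 10.2 0.0
      vertex 1.5 8.8 14.5
      vertex 6.5 10.2 14.5
    endloop
  endfacet
  facet normal -0.9678 0.2516 0.0000
    outer loop
      vertex 1.5 8.8 0.0
      vertex 0.2 3.8 0.0
      vertex 0.2 3.8 14.5
    endloop
  endfacet
  facet normal -0.9678 0.2516 0.0000
    outer loop
      vertex 1.5 8.8 0.0
      vertex 0.2 3.8 14.5
      vertex 1.5 8.8 14.5
    endloop
  endfacet
  facet normal -0.6974 -0.7167 0.0000
    outer loop
      vertex 0.2 3.8 0.0
      vertex 3.9 0.2 0.0
      vertex 3.9 0.2 14.5
    endloop
  endfacet
  facet normal -0.6974 -0.7167 0.0000
    outer loop
      vertex 0.2 3.8 0.0
      vertex 3.9 0.2 14.5
      vertex 0.2 3.8 14.5
    endloop
  endfacet
  facet normal 0.2696 -0.9630 0.0000
    outer loop
      vertex 3.9 0.2 0.0
      vertex 8.9 1.6 0.0
      vertex 8.9 1.6 14.5
    endloop
  endfacet
  facet normal 0.2696 -0.9630 0.0000
    outer loop
      vertex 3.9 0.2 0.0
      vertex 8.9 1.6 14.5
      vertex 3.9 0.2 14.5
    endloop
  endfacet
  facet normal 0.9678 -0.2516 0.0000
    outer loop
      vertex 8.9 1.6 0.0
      vertex 10.2 6.6 0.0
      vertex 10.2 6.6 14.5
    endloop
  endfacet
  facet normal 0.9678 -0.2516 0.0000
    outer loop
      vertex 8.9 1.6 0.0
      vertex 10.2 6.6 14.5
      vertex 8.9 1.6 14.5
    endloop
  endfacet
endsolid part

The G0 Z moves step by Δz≈2.9 mm. Every layer's G1 loop is the same polygon, so the solid is a straight extrusion of it from z=0 to z≈14.5. Closing with flat bottom and top caps and triangulating gives 20 facets — a regular 6-sided prism (a cylinder approximated with 6 flat sides), circumscribed radius ≈ 5.2 mm, height ≈ 14.5 mm.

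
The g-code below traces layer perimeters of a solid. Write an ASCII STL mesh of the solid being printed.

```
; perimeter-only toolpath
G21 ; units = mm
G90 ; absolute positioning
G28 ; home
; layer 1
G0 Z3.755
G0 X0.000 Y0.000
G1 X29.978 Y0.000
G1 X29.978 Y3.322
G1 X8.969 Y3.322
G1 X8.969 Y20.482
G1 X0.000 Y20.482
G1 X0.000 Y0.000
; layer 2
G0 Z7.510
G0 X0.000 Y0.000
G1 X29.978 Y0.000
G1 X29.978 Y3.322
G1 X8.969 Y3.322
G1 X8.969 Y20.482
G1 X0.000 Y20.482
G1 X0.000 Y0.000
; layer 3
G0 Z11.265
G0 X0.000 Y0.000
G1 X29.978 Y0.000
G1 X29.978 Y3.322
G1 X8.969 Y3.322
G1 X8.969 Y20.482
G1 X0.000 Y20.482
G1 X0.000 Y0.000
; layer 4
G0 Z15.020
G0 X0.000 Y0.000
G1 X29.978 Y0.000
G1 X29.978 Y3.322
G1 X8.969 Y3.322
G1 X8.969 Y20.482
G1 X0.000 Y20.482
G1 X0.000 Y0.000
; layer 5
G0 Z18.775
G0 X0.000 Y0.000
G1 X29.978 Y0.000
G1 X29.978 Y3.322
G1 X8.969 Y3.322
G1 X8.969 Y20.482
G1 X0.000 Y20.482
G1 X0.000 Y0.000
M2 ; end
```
solid part
  facet normal 0.0000 0.0000 -1.0000
    outer loop
      vertex 29.978 3.322 0.000
      vertex 29.978 0.000 0.000
      vertex 0.000 0.000 0.000
    endloop
  endfacet
  facet normal 0.0000 0.0000 -1.0000
    outer loop
      vertex 8.969 3.322 0.000
      vertex 29.978 3.322 0.000
      vertex 0.000 0.000 0.000
    endloop
  endfacet
  facet normal 0.0000 0.0000 -1.0000
    outer loop
      vertex 8.969 20.482 0.000
      vertex 8.969 3.322 0.000
      vertex 0.000 0.000 0.000
    endloop
  endfacet
  facet normal 0.0000 0.0000 -1.0000
    outer loop
      vertex 0.000 20.482 0.000
      vertex 8.969 20.482 0.000
      vertex 0.000 0.000 0.000
    endloop
  endfacet
  facet normal 0.0000 0.0000 1.0000
    outer loop
      vertex 0.000 0.000 18.775
      vertex 29.978 0.000 18.775
      vertex 29.978 3.322 18.775
    endloop
  endfacet
  facet normal 0.0000 0.0000 1.0000
    outer loop
      vertex 0.000 0.000 18.775
      vertex 29.978 3.322 18.775
      vertex 8.969 3.322 18.775
    endloop
  endfacet
  facet normal 0.0000 0.0000 1.0000
    outer loop
      vertex 0.000 0.000 18.775
      vertex 8.969 3.322 18.775
      vertex 8.969 20.482 18.775
    endloop
  endfacet
  facet normal 0.0000 0.0000 1.0000
    outer loop
      vertex 0.000 0.000 18.775
      vertex 8.969 20.482 18.775
      vertex 0.000 20.482 18.775
    endloop
  endfacet
  facet normal 0.0000 -1.0000 0.0000
    outer loop
      vertex 0.000 0.000 0.000
      vertex 29.978 0.000 0.000
      vertex 29.978 0.000 18.775
    endloop
  endfacet
  facet normal 0.0000 -1.0000 0.0000
    outer loop
      vertex 0.000 0.000 0.000
      vertex 29.978 0.000 18.775
      vertex 0.000 0.000 18.775
    endloop
  endfacet
  facet normal 1.0000 0.0000 0.0000
    outer loop
      vertex 29.978 0.000 0.000
      vertex 29.978 3.322 0.000
      vertex 29.978 3.322 18.775
    endloop
  endfacet
  facet normal 1.0000 0.0000 0.0000
    outer loop
      vertex 29.978 0.000 0.000
      vertex 29.978 3.322 18.775
      vertex 29.978 0.000 18.775
    endloop
  endfacet
  facet normal 0.0000 1.0000 0.0000
    outer loop
      vertex 29.978 3.322 0.000
      vertex 8.969 3.322 0.000
      vertex 8.969 3.322 18.775
    endloop
  endfacet
  facet normal 0.0000 1.0000 0.0000
    outer loop
      vertex 29.978 3.322 0.000
      vertex 8.969 3.322 18.775
      vertex 29.978 3.322 18.775
    endloop
  endfacet
  facet normal 1.0000 0.0000 0.0000
    outer loop
      vertex 8.969 3.322 0.000
      vertex 8.969 20.482 0.000
      vertex 8.969 20.482 18.775
    endloop
  endfacet
  facet normal 1.0000 0.0000 0.0000
    outer loop
      vertex 8.969 3.322 0.000
      vertex 8.969 20.482 18.775
      vertex 8.969 3.322 18.775
    endloop
  endfacet
  facet normal 0.0000 1.0000 0.0000
    outer loop
      vertex 8.969 20.482 0.000
      vertex 0.000 20.482 0.000
      vertex 0.000 20.482 18.775
    endloop
  endfacet
  facet normal 0.0000 1.0000 0.0000
    outer loop
      vertex 8.969 20.482 0.000
      vertex 0.000 20.482 18.775
      vertex 8.969 20.482 18.775
    endloop
  endfacet
  facet normal -1.0000 0.0000 0.0000
    outer loop
      vertex 0.000 20.482 0.000
      vertex 0.000 0.000 0.000
      vertex 0.000 0.000 18.775
    endloop
  endfacet
  facet normal -1.0000 0.0000 0.0000
    outer loop
      vertex 0.000 20.482 0.000
      vertex 0.000 0.000 18.775
      vertex 0.000 20.482 18.775
    endloop
  endfacet
endsolid part

The G0 Z moves step by Δz≈3.755 mm. Every layer's G1 loop is the same polygon, so the solid is a straight extrusion of it from z=0 to z≈18.8. Closing with flat bottom and top caps and triangulating gives 20 facets — an L-shaped prism: outer 30 × 20.5 mm, arm thicknesses ≈ 3.32 mm (horizontal) and 8.97 mm (vertical), extruded 18.8 mm in z.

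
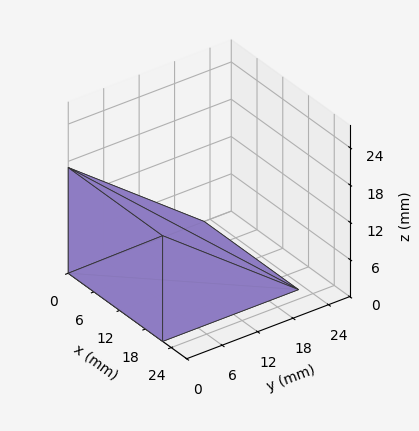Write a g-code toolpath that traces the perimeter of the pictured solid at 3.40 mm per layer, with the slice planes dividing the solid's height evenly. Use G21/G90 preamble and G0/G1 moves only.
Reading the render: the shape is a wedge (ramp): 22 × 23 mm base, rising to 17 mm along the y=0 edge and sloping linearly to z=0 at y=23 (dimensions read to the nearest mm from the axis ticks). For the g-code, the solid's height is divided into equal slices at the stated Δz and each level perimeter traced with G1 moves after a G0 lift.

; perimeter-only toolpath
G21 ; units = mm
G90 ; absolute positioning
G28 ; home
; layer 1
G0 Z3.40
G0 X0.00 Y0.00
G1 X22.00 Y0.00
G1 X22.00 Y18.40
G1 X0.00 Y18.40
G1 X0.00 Y0.00
; layer 2
G0 Z6.80
G0 X0.00 Y0.00
G1 X22.00 Y0.00
G1 X22.00 Y13.80
G1 X0.00 Y13.80
G1 X0.00 Y0.00
; layer 3
G0 Z10.20
G0 X0.00 Y0.00
G1 X22.00 Y0.00
G1 X22.00 Y9.20
G1 X0.00 Y9.20
G1 X0.00 Y0.00
; layer 4
G0 Z13.60
G0 X0.00 Y0.00
G1 X22.00 Y0.00
G1 X22.00 Y4.60
G1 X0.00 Y4.60
G1 X0.00 Y0.00
M2 ; end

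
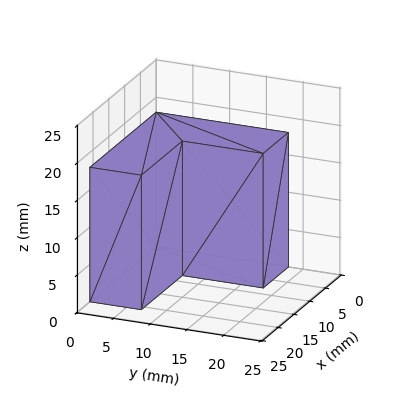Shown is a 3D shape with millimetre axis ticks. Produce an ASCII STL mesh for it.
Reading the render: the shape is an L-shaped prism: outer 21 × 18 mm, arm thicknesses ≈ 7 mm (horizontal) and 8 mm (vertical), extruded 18 mm in z (dimensions read to the nearest mm from the axis ticks). For the STL, each face is triangulated and given an outward normal.

solid part
  facet normal 0.0000 0.0000 -1.0000
    outer loop
      vertex 21.00 7.00 0.00
      vertex 21.00 0.00 0.00
      vertex 0.00 0.00 0.00
    endloop
  endfacet
  facet normal 0.0000 0.0000 -1.0000
    outer loop
      vertex 8.00 7.00 0.00
      vertex 21.00 7.00 0.00
      vertex 0.00 0.00 0.00
    endloop
  endfacet
  facet normal 0.0000 0.0000 -1.0000
    outer loop
      vertex 8.00 18.00 0.00
      vertex 8.00 7.00 0.00
      vertex 0.00 0.00 0.00
    endloop
  endfacet
  facet normal 0.0000 0.0000 -1.0000
    outer loop
      vertex 0.00 18.00 0.00
      vertex 8.00 18.00 0.00
      vertex 0.00 0.00 0.00
    endloop
  endfacet
  facet normal 0.0000 0.0000 1.0000
    outer loop
      vertex 0.00 0.00 18.00
      vertex 21.00 0.00 18.00
      vertex 21.00 7.00 18.00
    endloop
  endfacet
  facet normal 0.0000 0.0000 1.0000
    outer loop
      vertex 0.00 0.00 18.00
      vertex 21.00 7.00 18.00
      vertex 8.00 7.00 18.00
    endloop
  endfacet
  facet normal 0.0000 0.0000 1.0000
    outer loop
      vertex 0.00 0.00 18.00
      vertex 8.00 7.00 18.00
      vertex 8.00 18.00 18.00
    endloop
  endfacet
  facet normal 0.0000 0.0000 1.0000
    outer loop
      vertex 0.00 0.00 18.00
      vertex 8.00 18.00 18.00
      vertex 0.00 18.00 18.00
    endloop
  endfacet
  facet normal 0.0000 -1.0000 0.0000
    outer loop
      vertex 0.00 0.00 0.00
      vertex 21.00 0.00 0.00
      vertex 21.00 0.00 18.00
    endloop
  endfacet
  facet normal 0.0000 -1.0000 0.0000
    outer loop
      vertex 0.00 0.00 0.00
      vertex 21.00 0.00 18.00
      vertex 0.00 0.00 18.00
    endloop
  endfacet
  facet normal 1.0000 0.0000 0.0000
    outer loop
      vertex 21.00 0.00 0.00
      vertex 21.00 7.00 0.00
      vertex 21.00 7.00 18.00
    endloop
  endfacet
  facet normal 1.0000 0.0000 0.0000
    outer loop
      vertex 21.00 0.00 0.00
      vertex 21.00 7.00 18.00
      vertex 21.00 0.00 18.00
    endloop
  endfacet
  facet normal 0.0000 1.0000 0.0000
    outer loop
      vertex 21.00 7.00 0.00
      vertex 8.00 7.00 0.00
      vertex 8.00 7.00 18.00
    endloop
  endfacet
  facet normal 0.0000 1.0000 0.0000
    outer loop
      vertex 21.00 7.00 0.00
      vertex 8.00 7.00 18.00
      vertex 21.00 7.00 18.00
    endloop
  endfacet
  facet normal 1.0000 0.0000 0.0000
    outer loop
      vertex 8.00 7.00 0.00
      vertex 8.00 18.00 0.00
      vertex 8.00 18.00 18.00
    endloop
  endfacet
  facet normal 1.0000 0.0000 0.0000
    outer loop
      vertex 8.00 7.00 0.00
      vertex 8.00 18.00 18.00
      vertex 8.00 7.00 18.00
    endloop
  endfacet
  facet normal 0.0000 1.0000 0.0000
    outer loop
      vertex 8.00 18.00 0.00
      vertex 0.00 18.00 0.00
      vertex 0.00 18.00 18.00
    endloop
  endfacet
  facet normal 0.0000 1.0000 0.0000
    outer loop
      vertex 8.00 18.00 0.00
      vertex 0.00 18.00 18.00
      vertex 8.00 18.00 18.00
    endloop
  endfacet
  facet normal -1.0000 0.0000 0.0000
    outer loop
      vertex 0.00 18.00 0.00
      vertex 0.00 0.00 0.00
      vertex 0.00 0.00 18.00
    endloop
  endfacet
  facet normal -1.0000 0.0000 0.0000
    outer loop
      vertex 0.00 18.00 0.00
      vertex 0.00 0.00 18.00
      vertex 0.00 18.00 18.00
    endloop
  endfacet
endsolid part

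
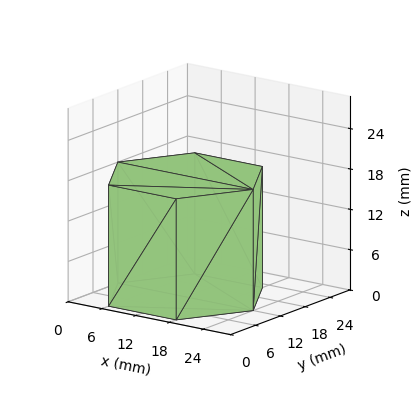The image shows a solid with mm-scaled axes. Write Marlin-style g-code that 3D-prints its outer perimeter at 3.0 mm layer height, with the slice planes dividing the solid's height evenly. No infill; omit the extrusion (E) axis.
Reading the render: the shape is a regular 6-sided prism (a cylinder approximated with 6 flat sides), circumscribed radius ≈ 12 mm, height ≈ 18 mm (dimensions read to the nearest mm from the axis ticks). For the g-code, the solid's height is divided into equal slices at the stated Δz and each level perimeter traced with G1 moves after a G0 lift.

; perimeter-only toolpath
G21 ; units = mm
G90 ; absolute positioning
G28 ; home
; layer 1
G0 Z3.0
G0 X24.0 Y12.0
G1 X18.0 Y22.4
G1 X6.0 Y22.4
G1 X0.0 Y12.0
G1 X6.0 Y1.6
G1 X18.0 Y1.6
G1 X24.0 Y12.0
; layer 2
G0 Z6.0
G0 X24.0 Y12.0
G1 X18.0 Y22.4
G1 X6.0 Y22.4
G1 X0.0 Y12.0
G1 X6.0 Y1.6
G1 X18.0 Y1.6
G1 X24.0 Y12.0
; layer 3
G0 Z9.0
G0 X24.0 Y12.0
G1 X18.0 Y22.4
G1 X6.0 Y22.4
G1 X0.0 Y12.0
G1 X6.0 Y1.6
G1 X18.0 Y1.6
G1 X24.0 Y12.0
; layer 4
G0 Z12.0
G0 X24.0 Y12.0
G1 X18.0 Y22.4
G1 X6.0 Y22.4
G1 X0.0 Y12.0
G1 X6.0 Y1.6
G1 X18.0 Y1.6
G1 X24.0 Y12.0
; layer 5
G0 Z15.0
G0 X24.0 Y12.0
G1 X18.0 Y22.4
G1 X6.0 Y22.4
G1 X0.0 Y12.0
G1 X6.0 Y1.6
G1 X18.0 Y1.6
G1 X24.0 Y12.0
; layer 6
G0 Z18.0
G0 X24.0 Y12.0
G1 X18.0 Y22.4
G1 X6.0 Y22.4
G1 X0.0 Y12.0
G1 X6.0 Y1.6
G1 X18.0 Y1.6
G1 X24.0 Y12.0
M2 ; end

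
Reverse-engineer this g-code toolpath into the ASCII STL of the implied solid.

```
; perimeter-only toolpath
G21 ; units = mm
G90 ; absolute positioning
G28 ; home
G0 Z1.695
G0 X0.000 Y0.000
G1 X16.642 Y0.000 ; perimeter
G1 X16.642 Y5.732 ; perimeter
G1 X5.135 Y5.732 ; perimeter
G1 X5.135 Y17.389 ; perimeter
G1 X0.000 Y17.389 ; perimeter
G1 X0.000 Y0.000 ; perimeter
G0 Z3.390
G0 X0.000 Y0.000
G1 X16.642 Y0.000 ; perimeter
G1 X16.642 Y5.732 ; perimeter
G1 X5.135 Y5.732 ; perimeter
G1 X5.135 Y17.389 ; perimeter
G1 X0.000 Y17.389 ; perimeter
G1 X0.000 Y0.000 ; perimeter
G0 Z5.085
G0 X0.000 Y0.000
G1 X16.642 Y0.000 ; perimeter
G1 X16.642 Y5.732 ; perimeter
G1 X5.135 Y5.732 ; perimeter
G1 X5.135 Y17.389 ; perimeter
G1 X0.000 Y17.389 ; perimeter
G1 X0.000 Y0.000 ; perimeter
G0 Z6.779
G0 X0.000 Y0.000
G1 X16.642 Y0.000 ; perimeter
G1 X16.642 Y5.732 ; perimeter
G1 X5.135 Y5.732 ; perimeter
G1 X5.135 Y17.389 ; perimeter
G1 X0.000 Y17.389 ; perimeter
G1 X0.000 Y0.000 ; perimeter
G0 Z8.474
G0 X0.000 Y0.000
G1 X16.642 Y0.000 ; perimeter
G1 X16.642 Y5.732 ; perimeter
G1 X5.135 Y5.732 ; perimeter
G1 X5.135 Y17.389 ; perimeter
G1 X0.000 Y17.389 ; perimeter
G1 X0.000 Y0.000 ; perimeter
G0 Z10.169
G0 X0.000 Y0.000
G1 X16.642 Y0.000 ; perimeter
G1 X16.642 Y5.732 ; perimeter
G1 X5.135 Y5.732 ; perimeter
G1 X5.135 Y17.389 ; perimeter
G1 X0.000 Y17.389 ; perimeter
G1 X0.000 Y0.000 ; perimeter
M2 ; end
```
solid part
  facet normal 0.0000 0.0000 -1.0000
    outer loop
      vertex 16.642 5.732 0.000
      vertex 16.642 0.000 0.000
      vertex 0.000 0.000 0.000
    endloop
  endfacet
  facet normal 0.0000 0.0000 -1.0000
    outer loop
      vertex 5.135 5.732 0.000
      vertex 16.642 5.732 0.000
      vertex 0.000 0.000 0.000
    endloop
  endfacet
  facet normal 0.0000 0.0000 -1.0000
    outer loop
      vertex 5.135 17.389 0.000
      vertex 5.135 5.732 0.000
      vertex 0.000 0.000 0.000
    endloop
  endfacet
  facet normal 0.0000 0.0000 -1.0000
    outer loop
      vertex 0.000 17.389 0.000
      vertex 5.135 17.389 0.000
      vertex 0.000 0.000 0.000
    endloop
  endfacet
  facet normal 0.0000 0.0000 1.0000
    outer loop
      vertex 0.000 0.000 10.169
      vertex 16.642 0.000 10.169
      vertex 16.642 5.732 10.169
    endloop
  endfacet
  facet normal 0.0000 0.0000 1.0000
    outer loop
      vertex 0.000 0.000 10.169
      vertex 16.642 5.732 10.169
      vertex 5.135 5.732 10.169
    endloop
  endfacet
  facet normal 0.0000 0.0000 1.0000
    outer loop
      vertex 0.000 0.000 10.169
      vertex 5.135 5.732 10.169
      vertex 5.135 17.389 10.169
    endloop
  endfacet
  facet normal 0.0000 0.0000 1.0000
    outer loop
      vertex 0.000 0.000 10.169
      vertex 5.135 17.389 10.169
      vertex 0.000 17.389 10.169
    endloop
  endfacet
  facet normal 0.0000 -1.0000 0.0000
    outer loop
      vertex 0.000 0.000 0.000
      vertex 16.642 0.000 0.000
      vertex 16.642 0.000 10.169
    endloop
  endfacet
  facet normal 0.0000 -1.0000 0.0000
    outer loop
      vertex 0.000 0.000 0.000
      vertex 16.642 0.000 10.169
      vertex 0.000 0.000 10.169
    endloop
  endfacet
  facet normal 1.0000 0.0000 0.0000
    outer loop
      vertex 16.642 0.000 0.000
      vertex 16.642 5.732 0.000
      vertex 16.642 5.732 10.169
    endloop
  endfacet
  facet normal 1.0000 0.0000 0.0000
    outer loop
      vertex 16.642 0.000 0.000
      vertex 16.642 5.732 10.169
      vertex 16.642 0.000 10.169
    endloop
  endfacet
  facet normal 0.0000 1.0000 0.0000
    outer loop
      vertex 16.642 5.732 0.000
      vertex 5.135 5.732 0.000
      vertex 5.135 5.732 10.169
    endloop
  endfacet
  facet normal 0.0000 1.0000 0.0000
    outer loop
      vertex 16.642 5.732 0.000
      vertex 5.135 5.732 10.169
      vertex 16.642 5.732 10.169
    endloop
  endfacet
  facet normal 1.0000 0.0000 0.0000
    outer loop
      vertex 5.135 5.732 0.000
      vertex 5.135 17.389 0.000
      vertex 5.135 17.389 10.169
    endloop
  endfacet
  facet normal 1.0000 0.0000 0.0000
    outer loop
      vertex 5.135 5.732 0.000
      vertex 5.135 17.389 10.169
      vertex 5.135 5.732 10.169
    endloop
  endfacet
  facet normal 0.0000 1.0000 0.0000
    outer loop
      vertex 5.135 17.389 0.000
      vertex 0.000 17.389 0.000
      vertex 0.000 17.389 10.169
    endloop
  endfacet
  facet normal 0.0000 1.0000 0.0000
    outer loop
      vertex 5.135 17.389 0.000
      vertex 0.000 17.389 10.169
      vertex 5.135 17.389 10.169
    endloop
  endfacet
  facet normal -1.0000 0.0000 0.0000
    outer loop
      vertex 0.000 17.389 0.000
      vertex 0.000 0.000 0.000
      vertex 0.000 0.000 10.169
    endloop
  endfacet
  facet normal -1.0000 0.0000 0.0000
    outer loop
      vertex 0.000 17.389 0.000
      vertex 0.000 0.000 10.169
      vertex 0.000 17.389 10.169
    endloop
  endfacet
endsolid part

The G0 Z moves step by Δz≈1.695 mm. Every layer's G1 loop is the same polygon, so the solid is a straight extrusion of it from z=0 to z≈10.2. Closing with flat bottom and top caps and triangulating gives 20 facets — an L-shaped prism: outer 16.6 × 17.4 mm, arm thicknesses ≈ 5.73 mm (horizontal) and 5.13 mm (vertical), extruded 10.2 mm in z.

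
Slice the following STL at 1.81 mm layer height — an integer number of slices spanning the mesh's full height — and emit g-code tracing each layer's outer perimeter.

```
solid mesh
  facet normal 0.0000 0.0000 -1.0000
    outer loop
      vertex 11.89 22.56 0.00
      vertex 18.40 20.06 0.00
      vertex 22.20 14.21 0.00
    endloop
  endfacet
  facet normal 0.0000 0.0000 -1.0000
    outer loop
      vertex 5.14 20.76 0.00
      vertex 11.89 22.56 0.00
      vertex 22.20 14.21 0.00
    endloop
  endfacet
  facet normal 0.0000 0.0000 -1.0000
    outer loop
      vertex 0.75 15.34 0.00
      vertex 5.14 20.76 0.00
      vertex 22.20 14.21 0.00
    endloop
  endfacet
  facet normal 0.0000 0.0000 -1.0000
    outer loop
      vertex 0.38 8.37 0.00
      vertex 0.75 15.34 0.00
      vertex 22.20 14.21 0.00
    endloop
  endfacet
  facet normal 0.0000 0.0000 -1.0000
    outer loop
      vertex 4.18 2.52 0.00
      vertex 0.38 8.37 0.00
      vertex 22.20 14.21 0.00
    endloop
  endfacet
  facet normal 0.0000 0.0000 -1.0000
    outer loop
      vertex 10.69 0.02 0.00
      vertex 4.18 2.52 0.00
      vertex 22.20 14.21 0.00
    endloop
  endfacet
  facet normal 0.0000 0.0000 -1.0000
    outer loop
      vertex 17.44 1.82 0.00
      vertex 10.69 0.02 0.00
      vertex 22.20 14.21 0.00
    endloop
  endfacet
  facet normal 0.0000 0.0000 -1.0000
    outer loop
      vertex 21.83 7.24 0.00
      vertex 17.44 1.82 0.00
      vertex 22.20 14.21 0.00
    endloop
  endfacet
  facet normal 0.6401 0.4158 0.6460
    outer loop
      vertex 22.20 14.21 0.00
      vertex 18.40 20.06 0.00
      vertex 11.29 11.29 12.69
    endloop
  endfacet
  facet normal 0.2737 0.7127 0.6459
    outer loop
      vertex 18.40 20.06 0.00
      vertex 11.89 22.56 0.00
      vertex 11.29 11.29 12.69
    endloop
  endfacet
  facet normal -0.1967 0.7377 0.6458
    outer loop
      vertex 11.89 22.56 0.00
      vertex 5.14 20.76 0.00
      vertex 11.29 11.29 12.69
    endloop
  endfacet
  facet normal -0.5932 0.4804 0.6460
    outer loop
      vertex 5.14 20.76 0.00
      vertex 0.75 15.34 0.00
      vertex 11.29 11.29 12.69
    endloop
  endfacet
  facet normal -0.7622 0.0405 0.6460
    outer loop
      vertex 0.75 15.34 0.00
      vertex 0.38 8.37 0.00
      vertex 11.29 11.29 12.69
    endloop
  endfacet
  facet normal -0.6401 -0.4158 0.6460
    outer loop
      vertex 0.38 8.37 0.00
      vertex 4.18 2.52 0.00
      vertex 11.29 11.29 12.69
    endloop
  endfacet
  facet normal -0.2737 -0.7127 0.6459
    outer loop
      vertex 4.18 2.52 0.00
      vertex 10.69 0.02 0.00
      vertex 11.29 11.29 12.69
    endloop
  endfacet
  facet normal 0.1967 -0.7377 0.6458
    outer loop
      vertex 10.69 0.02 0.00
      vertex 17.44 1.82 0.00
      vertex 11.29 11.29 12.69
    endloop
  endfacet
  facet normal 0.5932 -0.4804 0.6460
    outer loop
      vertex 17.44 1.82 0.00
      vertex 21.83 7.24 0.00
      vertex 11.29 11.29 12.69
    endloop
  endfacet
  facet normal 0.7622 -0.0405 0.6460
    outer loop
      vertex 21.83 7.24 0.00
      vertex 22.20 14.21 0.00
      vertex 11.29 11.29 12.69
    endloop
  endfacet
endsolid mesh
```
; perimeter-only toolpath
G21 ; units = mm
G90 ; absolute positioning
G28 ; home
; layer 1
G0 Z1.81
G0 X20.64 Y13.79
G1 X17.38 Y18.81
G1 X11.80 Y20.95
G1 X6.02 Y19.41
G1 X2.26 Y14.76
G1 X1.94 Y8.79
G1 X5.20 Y3.77
G1 X10.78 Y1.63
G1 X16.56 Y3.17
G1 X20.32 Y7.82
G1 X20.64 Y13.79
; layer 2
G0 Z3.63
G0 X19.08 Y13.38
G1 X16.37 Y17.55
G1 X11.72 Y19.34
G1 X6.90 Y18.05
G1 X3.76 Y14.18
G1 X3.50 Y9.20
G1 X6.21 Y5.03
G1 X10.86 Y3.24
G1 X15.68 Y4.53
G1 X18.82 Y8.40
G1 X19.08 Y13.38
; layer 3
G0 Z5.44
G0 X17.52 Y12.96
G1 X15.35 Y16.30
G1 X11.63 Y17.73
G1 X7.78 Y16.70
G1 X5.27 Y13.60
G1 X5.06 Y9.62
G1 X7.23 Y6.28
G1 X10.95 Y4.85
G1 X14.80 Y5.88
G1 X17.31 Y8.98
G1 X17.52 Y12.96
; layer 4
G0 Z7.25
G0 X15.97 Y12.54
G1 X14.34 Y15.05
G1 X11.55 Y16.12
G1 X8.65 Y15.35
G1 X6.77 Y13.03
G1 X6.61 Y10.04
G1 X8.24 Y7.53
G1 X11.03 Y6.46
G1 X13.93 Y7.23
G1 X15.81 Y9.55
G1 X15.97 Y12.54
; layer 5
G0 Z9.06
G0 X14.41 Y12.12
G1 X13.32 Y13.80
G1 X11.46 Y14.51
G1 X9.53 Y14.00
G1 X8.28 Y12.45
G1 X8.17 Y10.46
G1 X9.26 Y8.78
G1 X11.12 Y8.07
G1 X13.05 Y8.58
G1 X14.30 Y10.13
G1 X14.41 Y12.12
; layer 6
G0 Z10.88
G0 X12.85 Y11.71
G1 X12.31 Y12.54
G1 X11.38 Y12.90
G1 X10.41 Y12.64
G1 X9.78 Y11.87
G1 X9.73 Y10.87
G1 X10.27 Y10.04
G1 X11.20 Y9.68
G1 X12.17 Y9.94
G1 X12.80 Y10.71
G1 X12.85 Y11.71
M2 ; end

The solid is a regular 10-sided pyramid, base circumscribed radius ≈ 11.3 mm, apex at z ≈ 12.7 mm. Slicing at Δz = 1.81 mm — 7 equal slices spanning the solid's height, so layer i sits at z = i·h/7 — gives 6 non-empty perimeters. Each is a 10-segment closed polygon; G0 lifts to the layer z and rapids to the start vertex, then G1 traces the edges. The cross-section shrinks linearly with z (the slice at the apex is degenerate and omitted).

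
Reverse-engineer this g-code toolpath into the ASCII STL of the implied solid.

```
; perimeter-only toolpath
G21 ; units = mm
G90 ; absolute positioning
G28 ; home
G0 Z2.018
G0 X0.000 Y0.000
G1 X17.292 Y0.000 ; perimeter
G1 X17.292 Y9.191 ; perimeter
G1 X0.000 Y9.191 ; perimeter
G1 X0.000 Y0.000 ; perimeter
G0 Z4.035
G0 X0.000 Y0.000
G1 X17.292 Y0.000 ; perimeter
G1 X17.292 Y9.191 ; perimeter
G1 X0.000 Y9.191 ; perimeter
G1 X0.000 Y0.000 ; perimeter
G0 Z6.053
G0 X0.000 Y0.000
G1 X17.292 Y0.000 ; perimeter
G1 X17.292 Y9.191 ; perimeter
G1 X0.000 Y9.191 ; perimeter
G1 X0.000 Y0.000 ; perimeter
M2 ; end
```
solid part
  facet normal 0.0000 0.0000 -1.0000
    outer loop
      vertex 17.292 9.191 0.000
      vertex 17.292 0.000 0.000
      vertex 0.000 0.000 0.000
    endloop
  endfacet
  facet normal 0.0000 0.0000 -1.0000
    outer loop
      vertex 0.000 9.191 0.000
      vertex 17.292 9.191 0.000
      vertex 0.000 0.000 0.000
    endloop
  endfacet
  facet normal 0.0000 0.0000 1.0000
    outer loop
      vertex 0.000 0.000 6.053
      vertex 17.292 0.000 6.053
      vertex 17.292 9.191 6.053
    endloop
  endfacet
  facet normal 0.0000 0.0000 1.0000
    outer loop
      vertex 0.000 0.000 6.053
      vertex 17.292 9.191 6.053
      vertex 0.000 9.191 6.053
    endloop
  endfacet
  facet normal 0.0000 -1.0000 0.0000
    outer loop
      vertex 0.000 0.000 0.000
      vertex 17.292 0.000 0.000
      vertex 17.292 0.000 6.053
    endloop
  endfacet
  facet normal 0.0000 -1.0000 0.0000
    outer loop
      vertex 0.000 0.000 0.000
      vertex 17.292 0.000 6.053
      vertex 0.000 0.000 6.053
    endloop
  endfacet
  facet normal 0.0000 1.0000 0.0000
    outer loop
      vertex 17.292 9.191 6.053
      vertex 17.292 9.191 0.000
      vertex 0.000 9.191 0.000
    endloop
  endfacet
  facet normal 0.0000 1.0000 0.0000
    outer loop
      vertex 0.000 9.191 6.053
      vertex 17.292 9.191 6.053
      vertex 0.000 9.191 0.000
    endloop
  endfacet
  facet normal -1.0000 0.0000 0.0000
    outer loop
      vertex 0.000 9.191 6.053
      vertex 0.000 9.191 0.000
      vertex 0.000 0.000 0.000
    endloop
  endfacet
  facet normal -1.0000 0.0000 0.0000
    outer loop
      vertex 0.000 0.000 6.053
      vertex 0.000 9.191 6.053
      vertex 0.000 0.000 0.000
    endloop
  endfacet
  facet normal 1.0000 0.0000 0.0000
    outer loop
      vertex 17.292 0.000 0.000
      vertex 17.292 9.191 0.000
      vertex 17.292 9.191 6.053
    endloop
  endfacet
  facet normal 1.0000 0.0000 0.0000
    outer loop
      vertex 17.292 0.000 0.000
      vertex 17.292 9.191 6.053
      vertex 17.292 0.000 6.053
    endloop
  endfacet
endsolid part

The G0 Z moves step by Δz≈2.018 mm. Every layer's G1 loop is the same polygon, so the solid is a straight extrusion of it from z=0 to z≈6.05. Closing with flat bottom and top caps and triangulating gives 12 facets — a rectangular box, roughly 17.3 × 9.19 mm footprint and 6.05 mm tall.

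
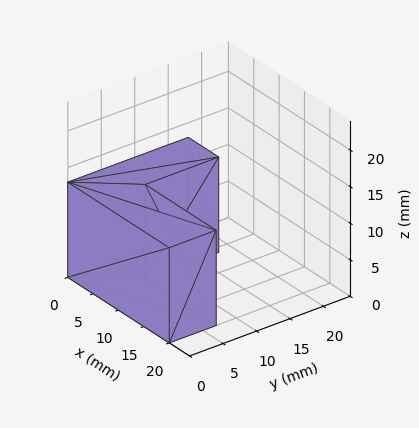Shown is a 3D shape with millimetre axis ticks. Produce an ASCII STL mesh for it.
Reading the render: the shape is an L-shaped prism: outer 20 × 18 mm, arm thicknesses ≈ 7 mm (horizontal) and 6 mm (vertical), extruded 13 mm in z (dimensions read to the nearest mm from the axis ticks). For the STL, each face is triangulated and given an outward normal.

solid part
  facet normal 0.0000 0.0000 -1.0000
    outer loop
      vertex 20.00 7.00 0.00
      vertex 20.00 0.00 0.00
      vertex 0.00 0.00 0.00
    endloop
  endfacet
  facet normal 0.0000 0.0000 -1.0000
    outer loop
      vertex 6.00 7.00 0.00
      vertex 20.00 7.00 0.00
      vertex 0.00 0.00 0.00
    endloop
  endfacet
  facet normal 0.0000 0.0000 -1.0000
    outer loop
      vertex 6.00 18.00 0.00
      vertex 6.00 7.00 0.00
      vertex 0.00 0.00 0.00
    endloop
  endfacet
  facet normal 0.0000 0.0000 -1.0000
    outer loop
      vertex 0.00 18.00 0.00
      vertex 6.00 18.00 0.00
      vertex 0.00 0.00 0.00
    endloop
  endfacet
  facet normal 0.0000 0.0000 1.0000
    outer loop
      vertex 0.00 0.00 13.00
      vertex 20.00 0.00 13.00
      vertex 20.00 7.00 13.00
    endloop
  endfacet
  facet normal 0.0000 0.0000 1.0000
    outer loop
      vertex 0.00 0.00 13.00
      vertex 20.00 7.00 13.00
      vertex 6.00 7.00 13.00
    endloop
  endfacet
  facet normal 0.0000 0.0000 1.0000
    outer loop
      vertex 0.00 0.00 13.00
      vertex 6.00 7.00 13.00
      vertex 6.00 18.00 13.00
    endloop
  endfacet
  facet normal 0.0000 0.0000 1.0000
    outer loop
      vertex 0.00 0.00 13.00
      vertex 6.00 18.00 13.00
      vertex 0.00 18.00 13.00
    endloop
  endfacet
  facet normal 0.0000 -1.0000 0.0000
    outer loop
      vertex 0.00 0.00 0.00
      vertex 20.00 0.00 0.00
      vertex 20.00 0.00 13.00
    endloop
  endfacet
  facet normal 0.0000 -1.0000 0.0000
    outer loop
      vertex 0.00 0.00 0.00
      vertex 20.00 0.00 13.00
      vertex 0.00 0.00 13.00
    endloop
  endfacet
  facet normal 1.0000 0.0000 0.0000
    outer loop
      vertex 20.00 0.00 0.00
      vertex 20.00 7.00 0.00
      vertex 20.00 7.00 13.00
    endloop
  endfacet
  facet normal 1.0000 0.0000 0.0000
    outer loop
      vertex 20.00 0.00 0.00
      vertex 20.00 7.00 13.00
      vertex 20.00 0.00 13.00
    endloop
  endfacet
  facet normal 0.0000 1.0000 0.0000
    outer loop
      vertex 20.00 7.00 0.00
      vertex 6.00 7.00 0.00
      vertex 6.00 7.00 13.00
    endloop
  endfacet
  facet normal 0.0000 1.0000 0.0000
    outer loop
      vertex 20.00 7.00 0.00
      vertex 6.00 7.00 13.00
      vertex 20.00 7.00 13.00
    endloop
  endfacet
  facet normal 1.0000 0.0000 0.0000
    outer loop
      vertex 6.00 7.00 0.00
      vertex 6.00 18.00 0.00
      vertex 6.00 18.00 13.00
    endloop
  endfacet
  facet normal 1.0000 0.0000 0.0000
    outer loop
      vertex 6.00 7.00 0.00
      vertex 6.00 18.00 13.00
      vertex 6.00 7.00 13.00
    endloop
  endfacet
  facet normal 0.0000 1.0000 0.0000
    outer loop
      vertex 6.00 18.00 0.00
      vertex 0.00 18.00 0.00
      vertex 0.00 18.00 13.00
    endloop
  endfacet
  facet normal 0.0000 1.0000 0.0000
    outer loop
      vertex 6.00 18.00 0.00
      vertex 0.00 18.00 13.00
      vertex 6.00 18.00 13.00
    endloop
  endfacet
  facet normal -1.0000 0.0000 0.0000
    outer loop
      vertex 0.00 18.00 0.00
      vertex 0.00 0.00 0.00
      vertex 0.00 0.00 13.00
    endloop
  endfacet
  facet normal -1.0000 0.0000 0.0000
    outer loop
      vertex 0.00 18.00 0.00
      vertex 0.00 0.00 13.00
      vertex 0.00 18.00 13.00
    endloop
  endfacet
endsolid part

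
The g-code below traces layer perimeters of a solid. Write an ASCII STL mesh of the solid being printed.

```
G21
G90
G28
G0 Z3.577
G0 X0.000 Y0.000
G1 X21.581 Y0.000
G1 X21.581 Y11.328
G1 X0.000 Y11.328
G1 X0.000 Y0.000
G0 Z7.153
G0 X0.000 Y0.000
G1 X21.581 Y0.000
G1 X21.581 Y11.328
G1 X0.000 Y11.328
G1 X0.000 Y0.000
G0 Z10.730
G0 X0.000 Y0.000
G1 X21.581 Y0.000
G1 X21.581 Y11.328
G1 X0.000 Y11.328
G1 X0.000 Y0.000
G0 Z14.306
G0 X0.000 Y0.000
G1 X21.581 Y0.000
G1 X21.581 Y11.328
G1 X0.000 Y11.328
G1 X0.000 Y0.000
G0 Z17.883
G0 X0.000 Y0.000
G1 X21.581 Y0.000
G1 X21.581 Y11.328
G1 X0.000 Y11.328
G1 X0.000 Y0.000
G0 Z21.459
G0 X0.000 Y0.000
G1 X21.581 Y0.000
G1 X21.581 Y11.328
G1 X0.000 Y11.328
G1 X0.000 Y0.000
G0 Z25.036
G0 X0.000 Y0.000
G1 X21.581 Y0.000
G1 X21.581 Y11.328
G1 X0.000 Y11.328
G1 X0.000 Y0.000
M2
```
solid part
  facet normal 0.0000 0.0000 -1.0000
    outer loop
      vertex 21.581 11.328 0.000
      vertex 21.581 0.000 0.000
      vertex 0.000 0.000 0.000
    endloop
  endfacet
  facet normal 0.0000 0.0000 -1.0000
    outer loop
      vertex 0.000 11.328 0.000
      vertex 21.581 11.328 0.000
      vertex 0.000 0.000 0.000
    endloop
  endfacet
  facet normal 0.0000 0.0000 1.0000
    outer loop
      vertex 0.000 0.000 25.036
      vertex 21.581 0.000 25.036
      vertex 21.581 11.328 25.036
    endloop
  endfacet
  facet normal 0.0000 0.0000 1.0000
    outer loop
      vertex 0.000 0.000 25.036
      vertex 21.581 11.328 25.036
      vertex 0.000 11.328 25.036
    endloop
  endfacet
  facet normal 0.0000 -1.0000 0.0000
    outer loop
      vertex 0.000 0.000 0.000
      vertex 21.581 0.000 0.000
      vertex 21.581 0.000 25.036
    endloop
  endfacet
  facet normal 0.0000 -1.0000 0.0000
    outer loop
      vertex 0.000 0.000 0.000
      vertex 21.581 0.000 25.036
      vertex 0.000 0.000 25.036
    endloop
  endfacet
  facet normal 0.0000 1.0000 0.0000
    outer loop
      vertex 21.581 11.328 25.036
      vertex 21.581 11.328 0.000
      vertex 0.000 11.328 0.000
    endloop
  endfacet
  facet normal 0.0000 1.0000 0.0000
    outer loop
      vertex 0.000 11.328 25.036
      vertex 21.581 11.328 25.036
      vertex 0.000 11.328 0.000
    endloop
  endfacet
  facet normal -1.0000 0.0000 0.0000
    outer loop
      vertex 0.000 11.328 25.036
      vertex 0.000 11.328 0.000
      vertex 0.000 0.000 0.000
    endloop
  endfacet
  facet normal -1.0000 0.0000 0.0000
    outer loop
      vertex 0.000 0.000 25.036
      vertex 0.000 11.328 25.036
      vertex 0.000 0.000 0.000
    endloop
  endfacet
  facet normal 1.0000 0.0000 0.0000
    outer loop
      vertex 21.581 0.000 0.000
      vertex 21.581 11.328 0.000
      vertex 21.581 11.328 25.036
    endloop
  endfacet
  facet normal 1.0000 0.0000 0.0000
    outer loop
      vertex 21.581 0.000 0.000
      vertex 21.581 11.328 25.036
      vertex 21.581 0.000 25.036
    endloop
  endfacet
endsolid part

The G0 Z moves step by Δz≈3.577 mm. Every layer's G1 loop is the same polygon, so the solid is a straight extrusion of it from z=0 to z≈25. Closing with flat bottom and top caps and triangulating gives 12 facets — a rectangular box, roughly 21.6 × 11.3 mm footprint and 25 mm tall.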